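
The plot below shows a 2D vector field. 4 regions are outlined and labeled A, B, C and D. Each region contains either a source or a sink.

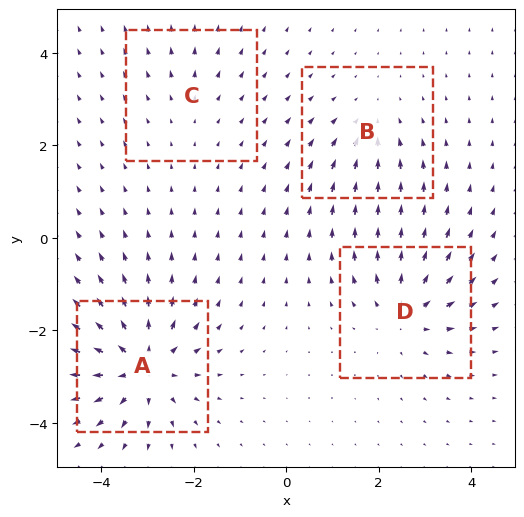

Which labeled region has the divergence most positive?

A

Divergence at each region's feature centre — A: about +8, B: about -3, C: about +2, D: about +6. Region A is most positive.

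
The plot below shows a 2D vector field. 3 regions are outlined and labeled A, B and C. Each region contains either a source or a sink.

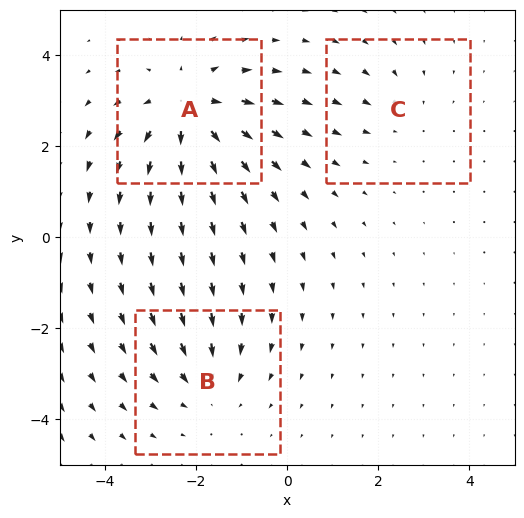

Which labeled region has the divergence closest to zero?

C

Divergence at each region's feature centre — A: about +5, B: about -3, C: about -2. Region C is closest to zero.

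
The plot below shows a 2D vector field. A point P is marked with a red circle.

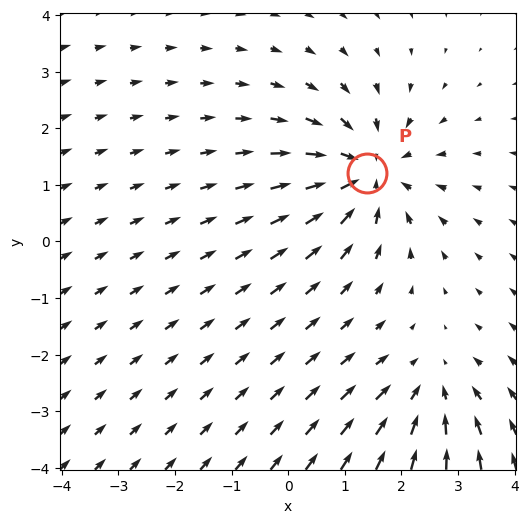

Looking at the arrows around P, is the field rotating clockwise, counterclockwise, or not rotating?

Near P at (1.4, 1.2) the arrows show no circulation. The curl there is ≈0.

not rotating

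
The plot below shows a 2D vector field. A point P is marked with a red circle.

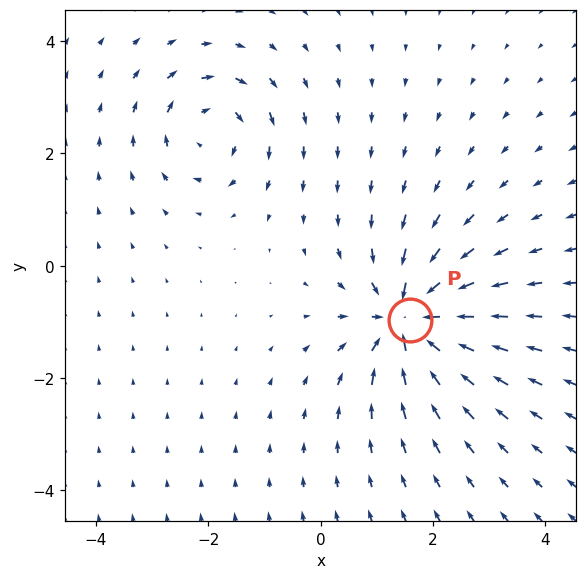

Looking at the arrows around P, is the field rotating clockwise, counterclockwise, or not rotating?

Near P at (1.6, -1.0) the arrows show no circulation. The curl there is ≈0.

not rotating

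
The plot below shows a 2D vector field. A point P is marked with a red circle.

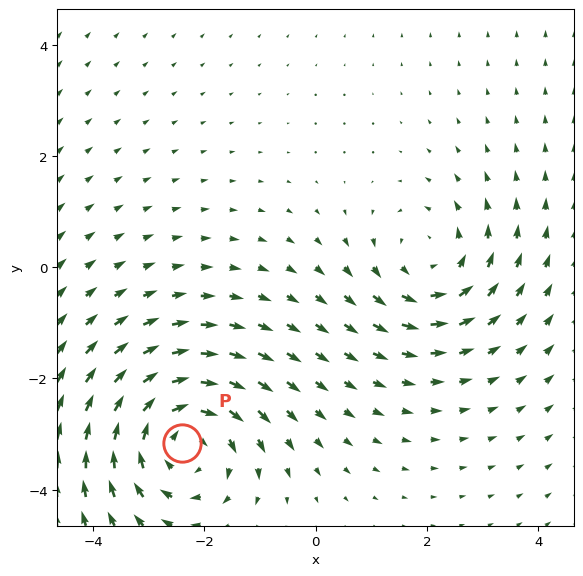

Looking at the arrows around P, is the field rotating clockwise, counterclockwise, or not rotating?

Near P at (-2.4, -3.2) the arrows circulate clockwise. The curl (z-component) there is about -3; negative curl means clockwise rotation.

clockwise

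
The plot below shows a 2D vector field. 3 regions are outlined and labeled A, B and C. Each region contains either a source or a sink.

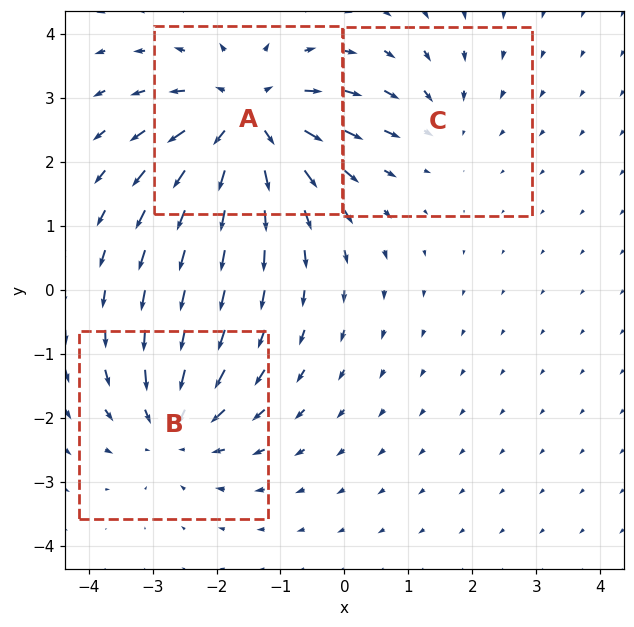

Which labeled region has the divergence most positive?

A

Divergence at each region's feature centre — A: about +5, B: about -3, C: about -2. Region A is most positive.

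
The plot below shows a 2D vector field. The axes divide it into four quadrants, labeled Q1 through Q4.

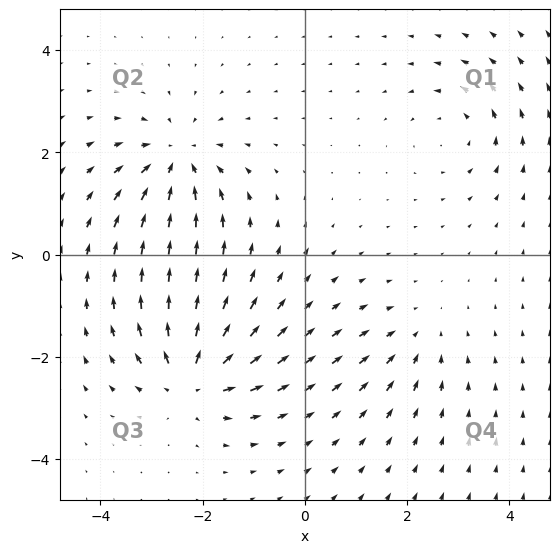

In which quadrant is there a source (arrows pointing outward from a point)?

Q3

The source sits at approximately (-2.2, -2.4), which lies in quadrant Q3. The divergence there is about +6, positive as expected for a source.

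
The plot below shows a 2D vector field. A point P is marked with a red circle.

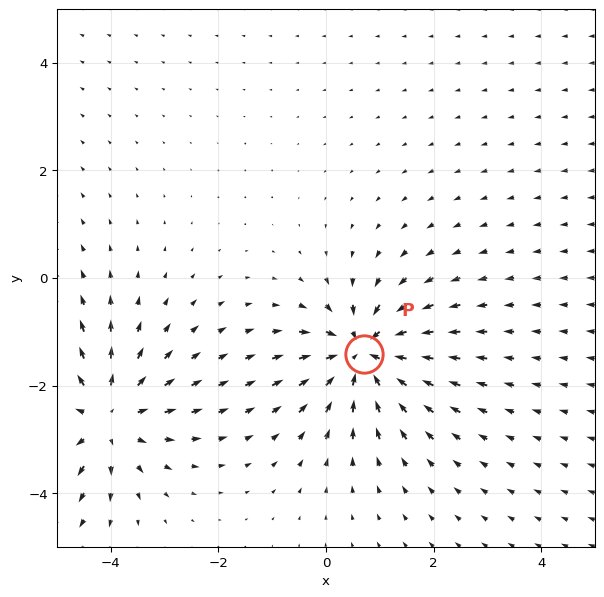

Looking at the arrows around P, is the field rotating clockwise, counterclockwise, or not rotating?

not rotating

Near P at (0.7, -1.4) the arrows show no circulation. The curl there is ≈0.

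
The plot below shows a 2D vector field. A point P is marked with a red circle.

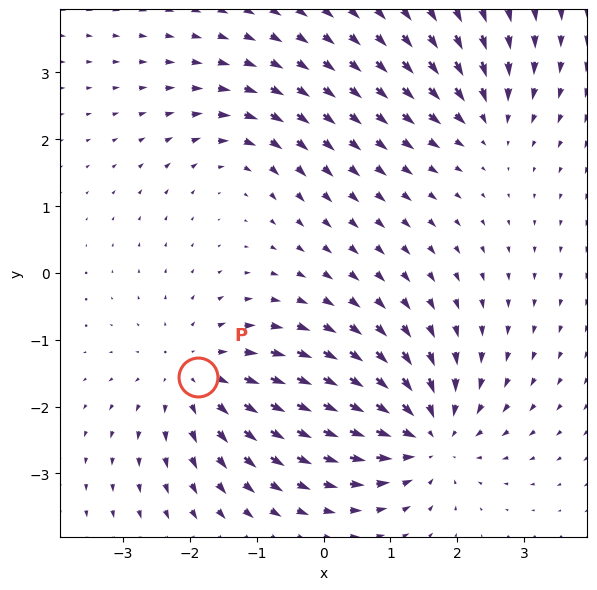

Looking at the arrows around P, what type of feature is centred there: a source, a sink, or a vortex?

At P (-1.9, -1.6) the arrows spread outward. Divergence about +4, curl ≈0 — positive divergence with near-zero curl is a source.

source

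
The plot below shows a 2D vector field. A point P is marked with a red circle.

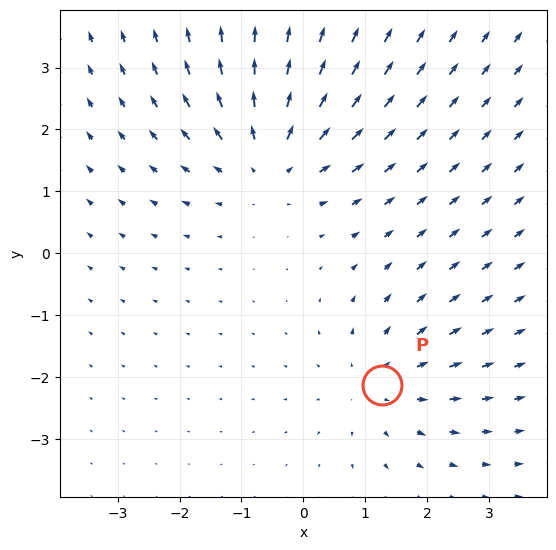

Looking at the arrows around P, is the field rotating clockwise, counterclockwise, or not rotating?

Near P at (1.3, -2.1) the arrows show no circulation. The curl there is ≈0.

not rotating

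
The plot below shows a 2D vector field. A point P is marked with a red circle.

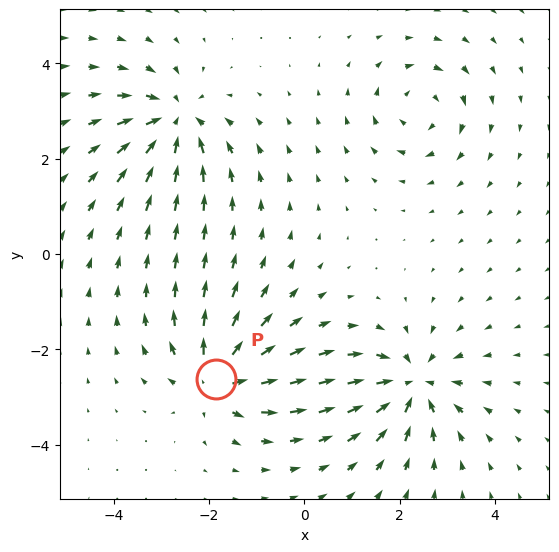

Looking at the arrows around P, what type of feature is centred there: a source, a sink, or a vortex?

At P (-1.9, -2.6) the arrows spread outward. Divergence about +5, curl ≈0 — positive divergence with near-zero curl is a source.

source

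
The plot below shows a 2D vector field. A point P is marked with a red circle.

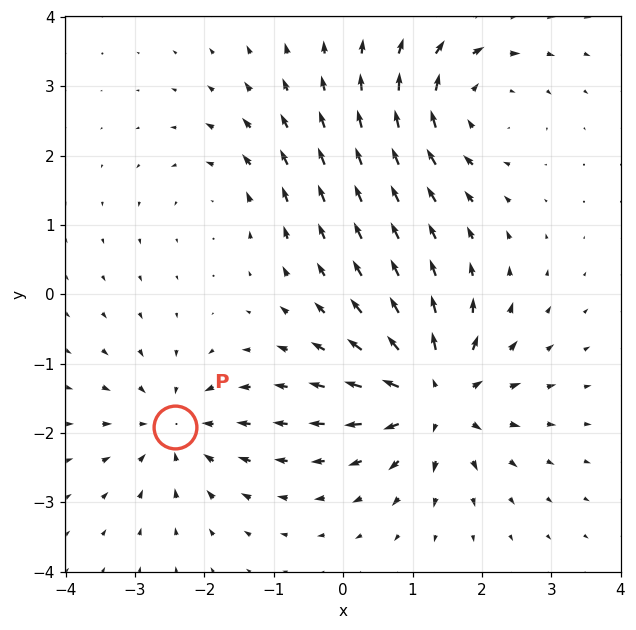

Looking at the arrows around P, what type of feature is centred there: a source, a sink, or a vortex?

sink

At P (-2.4, -1.9) the arrows converge inward. Divergence about -4, curl ≈0 — negative divergence with near-zero curl is a sink.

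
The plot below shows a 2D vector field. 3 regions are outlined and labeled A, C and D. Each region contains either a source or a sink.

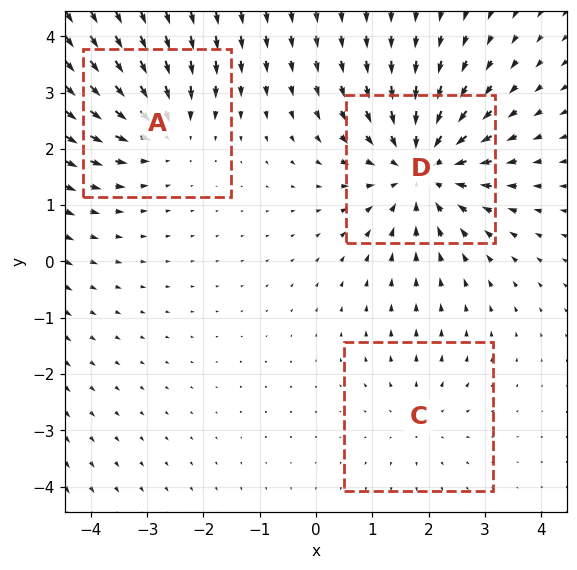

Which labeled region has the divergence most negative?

D

Divergence at each region's feature centre — A: about -3, C: about +2, D: about -4. Region D is most negative.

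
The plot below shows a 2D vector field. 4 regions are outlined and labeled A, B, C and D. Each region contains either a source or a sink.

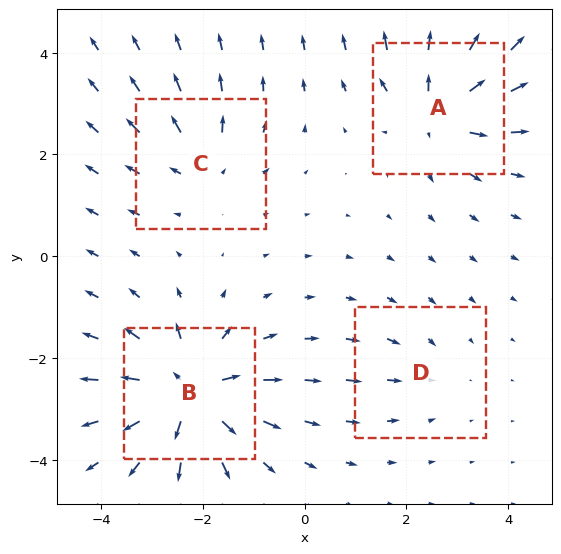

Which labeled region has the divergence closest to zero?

Divergence at each region's feature centre — A: about +6, B: about +7, C: about +4, D: about -2. Region D is closest to zero.

D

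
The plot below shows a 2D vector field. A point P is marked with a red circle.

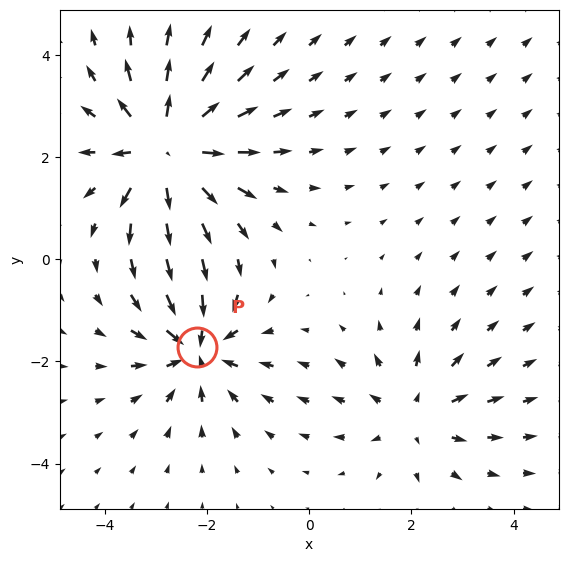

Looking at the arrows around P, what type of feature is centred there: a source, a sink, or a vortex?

sink

At P (-2.2, -1.7) the arrows converge inward. Divergence about -5, curl ≈0 — negative divergence with near-zero curl is a sink.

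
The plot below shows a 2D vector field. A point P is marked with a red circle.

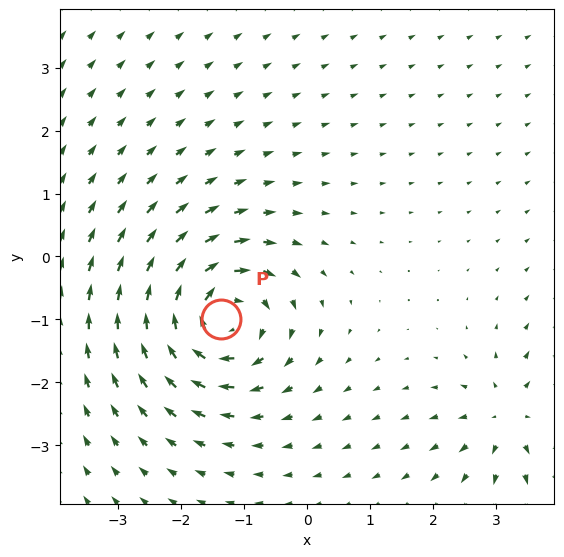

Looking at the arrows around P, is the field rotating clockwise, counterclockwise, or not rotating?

Near P at (-1.4, -1.0) the arrows circulate clockwise. The curl (z-component) there is about -6; negative curl means clockwise rotation.

clockwise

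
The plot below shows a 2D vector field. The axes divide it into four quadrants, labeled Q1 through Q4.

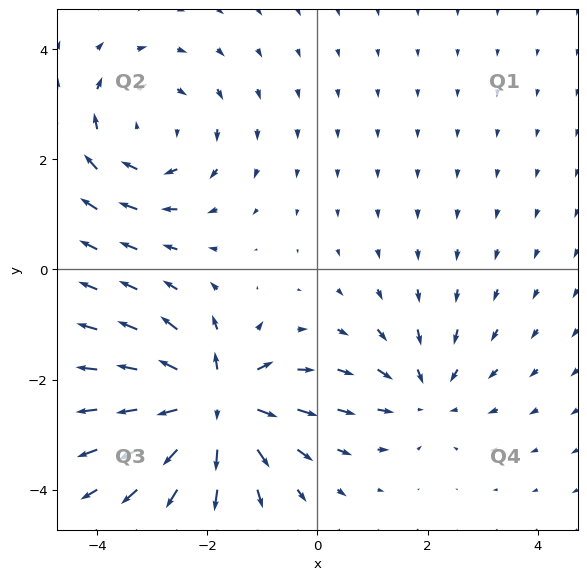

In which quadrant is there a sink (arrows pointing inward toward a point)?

Q4

The sink sits at approximately (2.0, -2.3), which lies in quadrant Q4. The divergence there is about -3, negative as expected for a sink.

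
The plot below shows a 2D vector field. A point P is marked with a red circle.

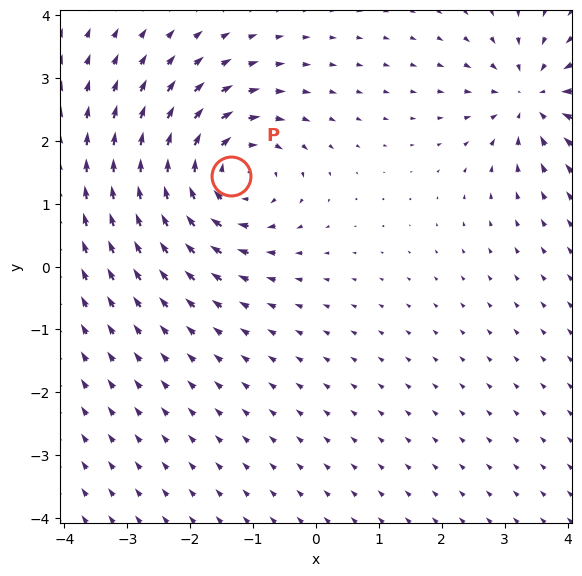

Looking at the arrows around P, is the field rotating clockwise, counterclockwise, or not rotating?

Near P at (-1.4, 1.4) the arrows circulate clockwise. The curl (z-component) there is about -5; negative curl means clockwise rotation.

clockwise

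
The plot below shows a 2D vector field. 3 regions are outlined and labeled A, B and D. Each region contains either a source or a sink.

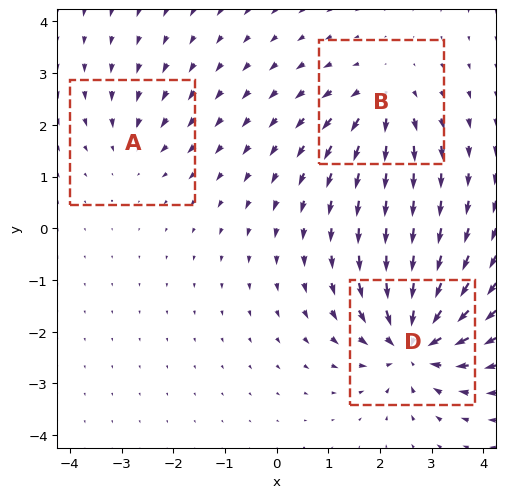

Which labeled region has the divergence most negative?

D

Divergence at each region's feature centre — A: about -2, B: about +4, D: about -6. Region D is most negative.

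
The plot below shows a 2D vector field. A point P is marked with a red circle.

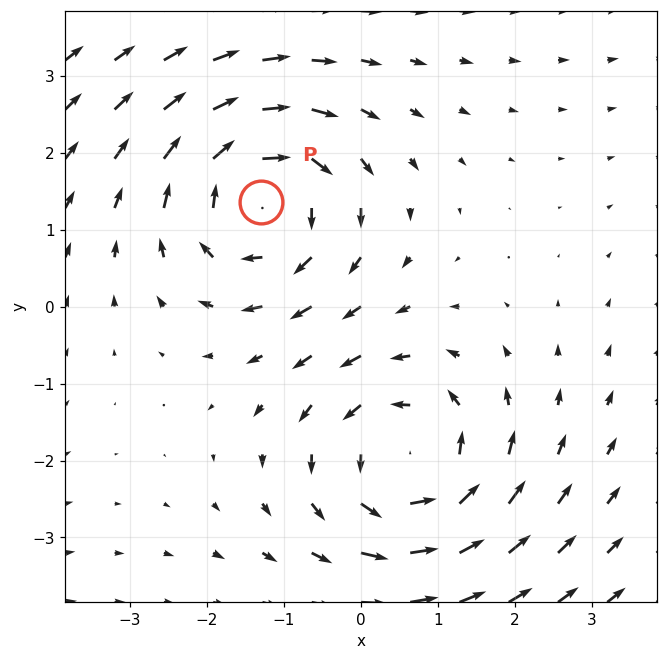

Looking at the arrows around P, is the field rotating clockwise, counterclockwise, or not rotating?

clockwise

Near P at (-1.3, 1.4) the arrows circulate clockwise. The curl (z-component) there is about -3; negative curl means clockwise rotation.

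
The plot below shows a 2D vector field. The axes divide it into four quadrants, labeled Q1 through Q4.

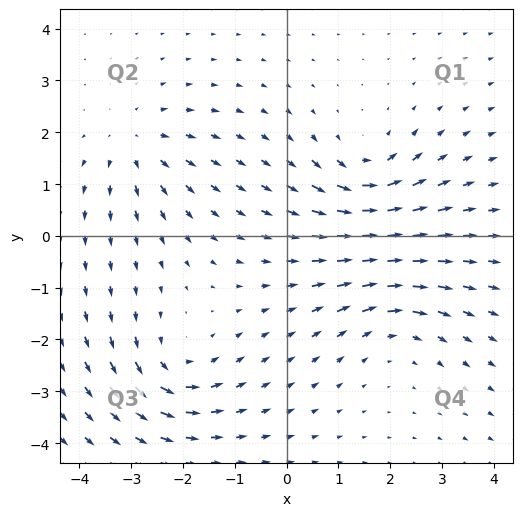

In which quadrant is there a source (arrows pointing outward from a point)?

Q2

The source sits at approximately (-2.9, 1.8), which lies in quadrant Q2. The divergence there is about +3, positive as expected for a source.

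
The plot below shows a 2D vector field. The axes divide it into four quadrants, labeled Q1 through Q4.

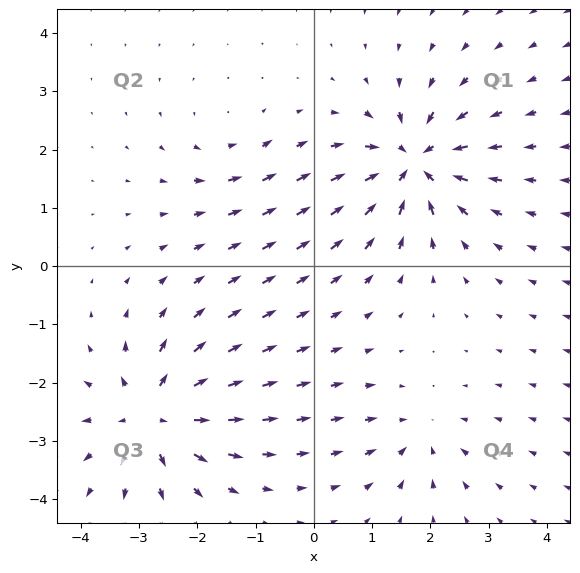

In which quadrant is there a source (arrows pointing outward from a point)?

The source sits at approximately (-2.8, -2.6), which lies in quadrant Q3. The divergence there is about +6, positive as expected for a source.

Q3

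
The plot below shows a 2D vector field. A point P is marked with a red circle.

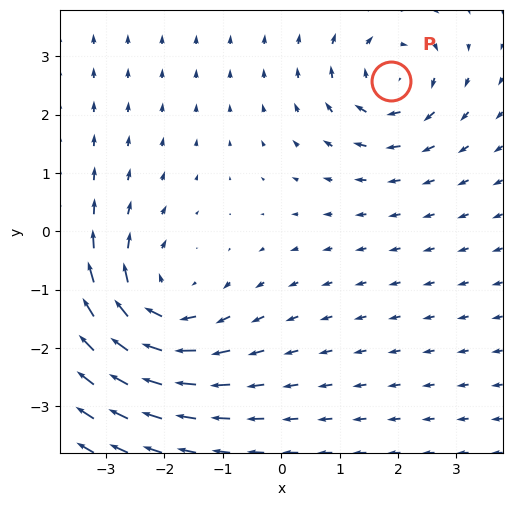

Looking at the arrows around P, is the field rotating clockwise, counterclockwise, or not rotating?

Near P at (1.9, 2.6) the arrows circulate clockwise. The curl (z-component) there is about -4; negative curl means clockwise rotation.

clockwise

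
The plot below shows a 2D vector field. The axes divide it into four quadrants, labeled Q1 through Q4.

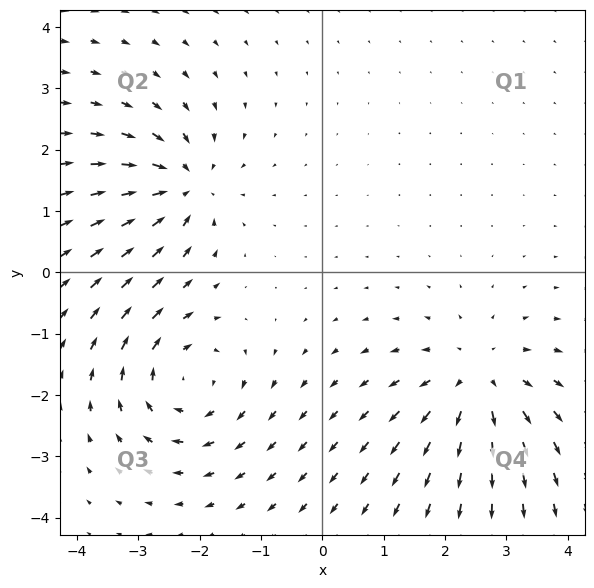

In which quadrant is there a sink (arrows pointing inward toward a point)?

The sink sits at approximately (-2.3, 1.4), which lies in quadrant Q2. The divergence there is about -5, negative as expected for a sink.

Q2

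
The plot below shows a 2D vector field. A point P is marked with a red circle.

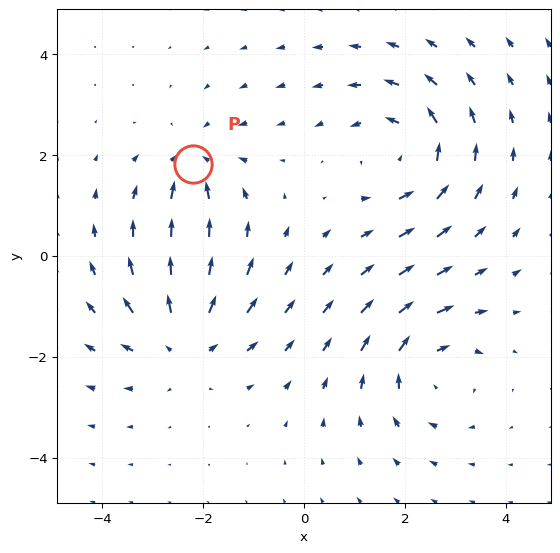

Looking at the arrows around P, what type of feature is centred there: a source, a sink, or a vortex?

sink

At P (-2.2, 1.8) the arrows converge inward. Divergence about -3, curl ≈0 — negative divergence with near-zero curl is a sink.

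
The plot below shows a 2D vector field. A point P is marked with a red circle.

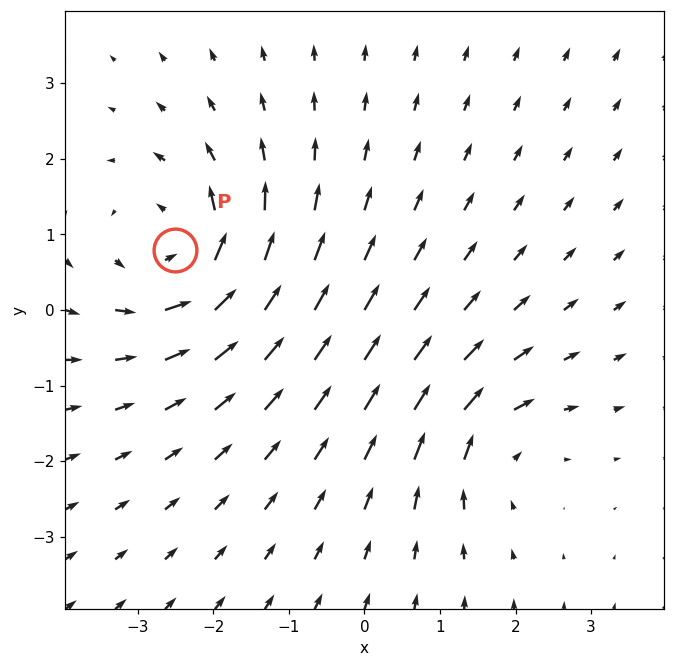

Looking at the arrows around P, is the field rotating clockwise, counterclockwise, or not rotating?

Near P at (-2.5, 0.8) the arrows circulate counterclockwise. The curl (z-component) there is about +5; positive curl means counterclockwise rotation.

counterclockwise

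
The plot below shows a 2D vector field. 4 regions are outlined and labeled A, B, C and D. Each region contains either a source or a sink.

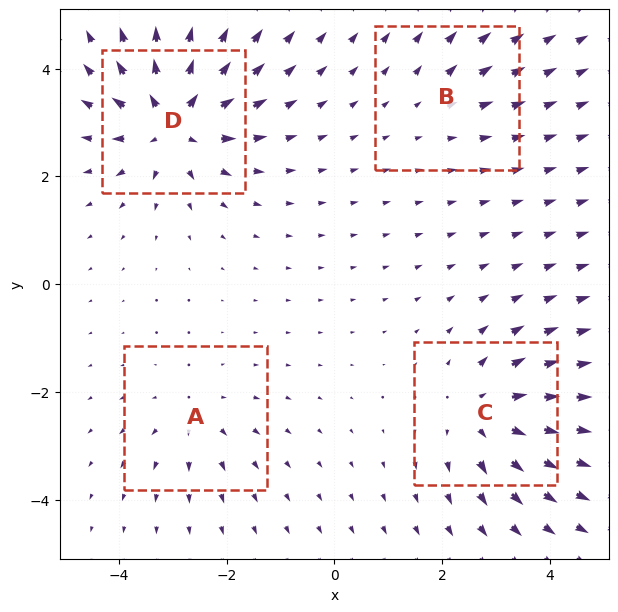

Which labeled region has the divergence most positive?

Divergence at each region's feature centre — A: about +4, B: about +2, C: about +6, D: about +8. Region D is most positive.

D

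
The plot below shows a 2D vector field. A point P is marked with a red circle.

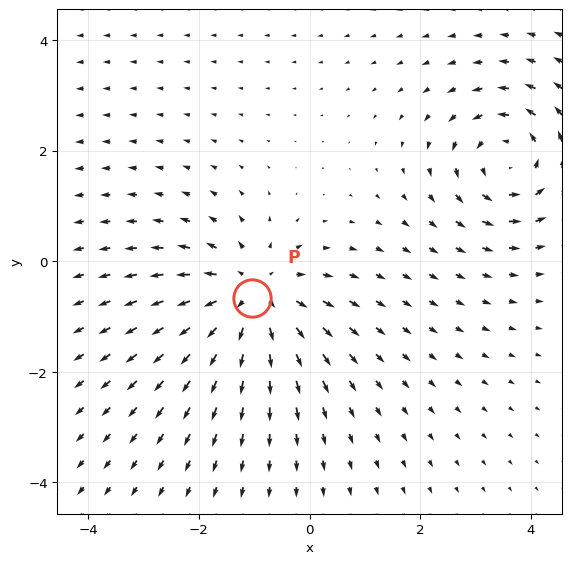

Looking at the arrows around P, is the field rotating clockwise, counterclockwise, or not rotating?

Near P at (-1.0, -0.7) the arrows show no circulation. The curl there is ≈0.

not rotating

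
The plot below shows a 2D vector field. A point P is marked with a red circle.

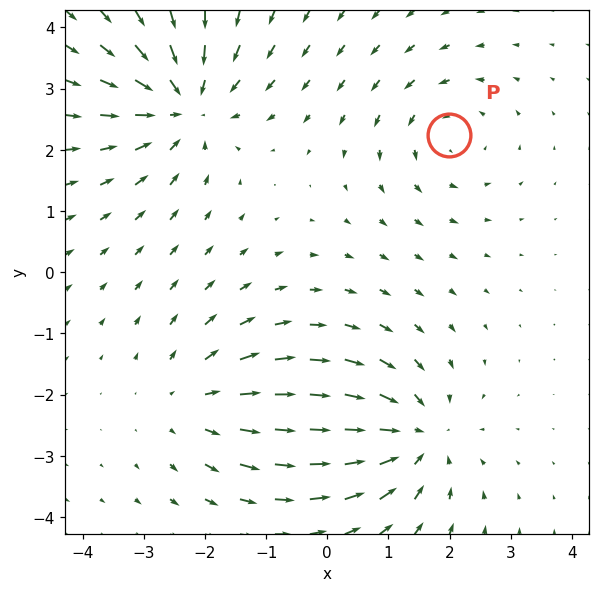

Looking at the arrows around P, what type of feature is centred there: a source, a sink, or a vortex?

At P (2.0, 2.2) the arrows circulate counterclockwise. Divergence ≈0, curl about +3 — near-zero divergence with nonzero curl is a vortex.

vortex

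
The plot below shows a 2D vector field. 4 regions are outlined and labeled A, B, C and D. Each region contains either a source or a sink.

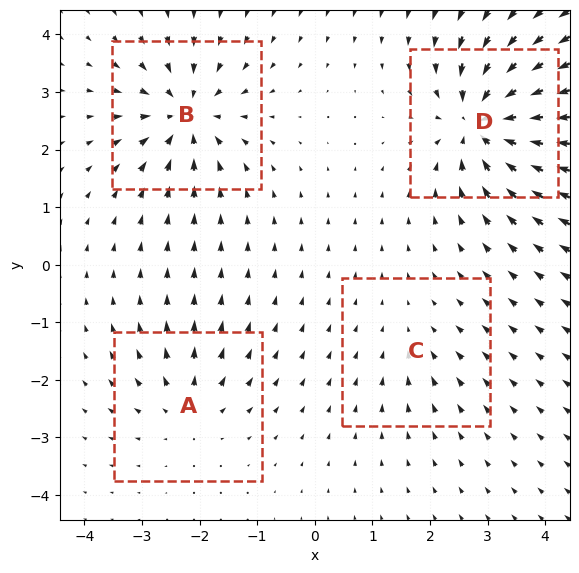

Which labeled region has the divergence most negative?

Divergence at each region's feature centre — A: about +4, B: about -7, C: about -2, D: about -9. Region D is most negative.

D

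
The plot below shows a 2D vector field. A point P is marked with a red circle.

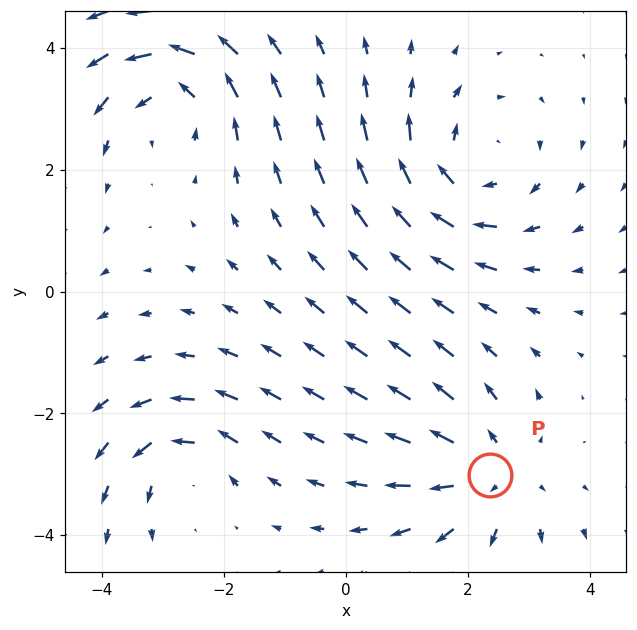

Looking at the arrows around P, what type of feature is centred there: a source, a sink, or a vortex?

At P (2.4, -3.0) the arrows spread outward. Divergence about +4, curl ≈0 — positive divergence with near-zero curl is a source.

source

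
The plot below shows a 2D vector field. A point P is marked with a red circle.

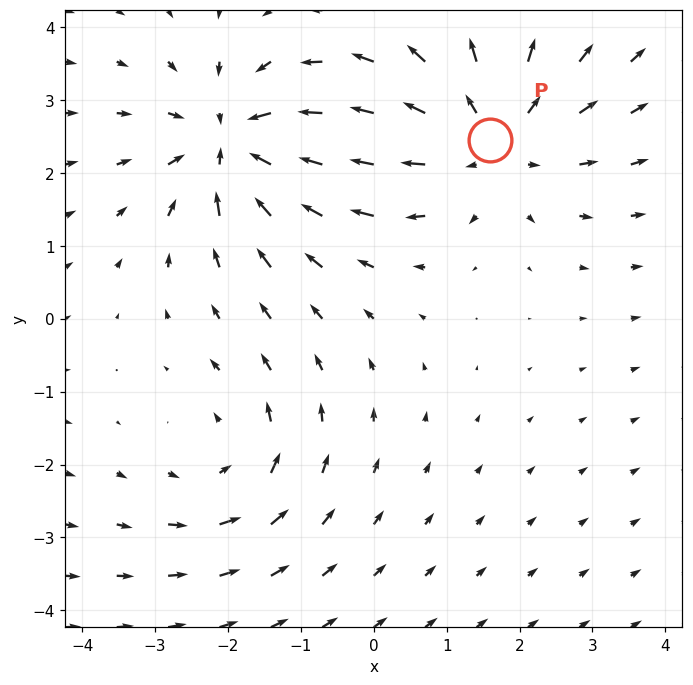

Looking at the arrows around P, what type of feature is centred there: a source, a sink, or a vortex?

source

At P (1.6, 2.5) the arrows spread outward. Divergence about +3, curl ≈0 — positive divergence with near-zero curl is a source.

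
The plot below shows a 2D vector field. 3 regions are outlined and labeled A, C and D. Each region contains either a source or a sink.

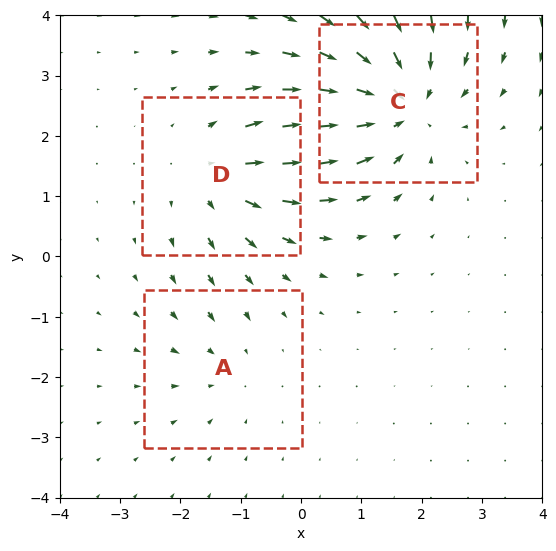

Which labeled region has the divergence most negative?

C

Divergence at each region's feature centre — A: about -2, C: about -5, D: about +3. Region C is most negative.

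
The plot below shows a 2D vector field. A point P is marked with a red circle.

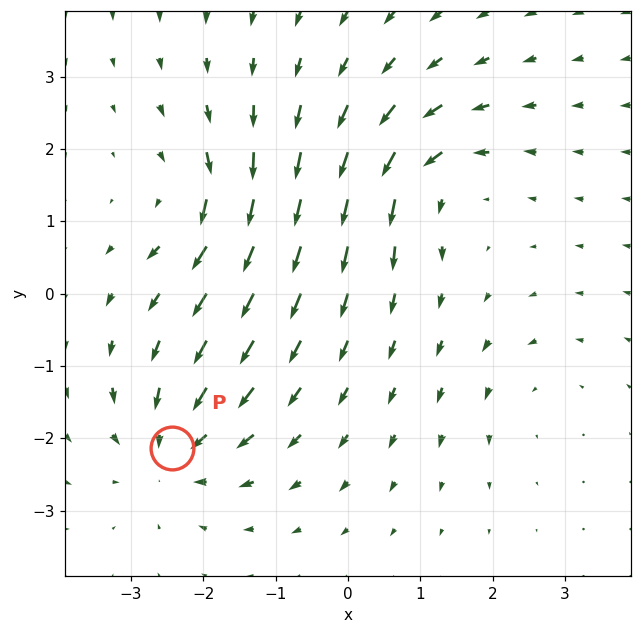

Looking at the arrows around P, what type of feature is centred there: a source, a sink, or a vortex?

sink

At P (-2.4, -2.1) the arrows converge inward. Divergence about -6, curl ≈0 — negative divergence with near-zero curl is a sink.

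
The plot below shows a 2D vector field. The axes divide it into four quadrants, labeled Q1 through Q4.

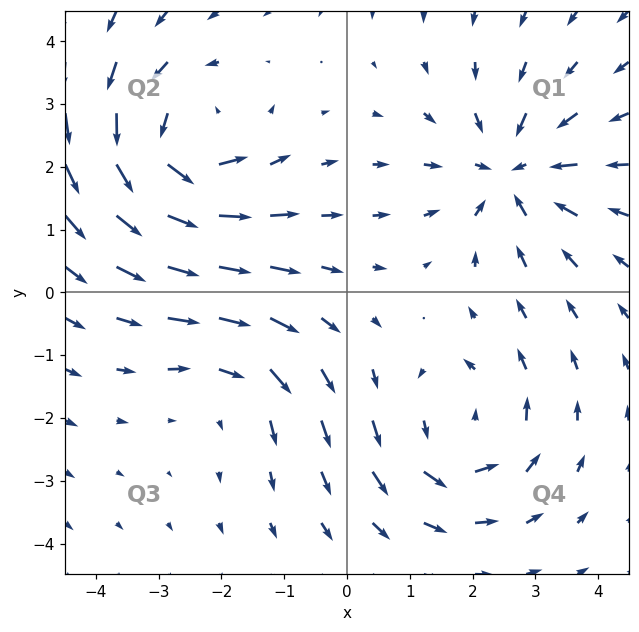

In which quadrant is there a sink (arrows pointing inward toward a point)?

The sink sits at approximately (2.6, 1.9), which lies in quadrant Q1. The divergence there is about -4, negative as expected for a sink.

Q1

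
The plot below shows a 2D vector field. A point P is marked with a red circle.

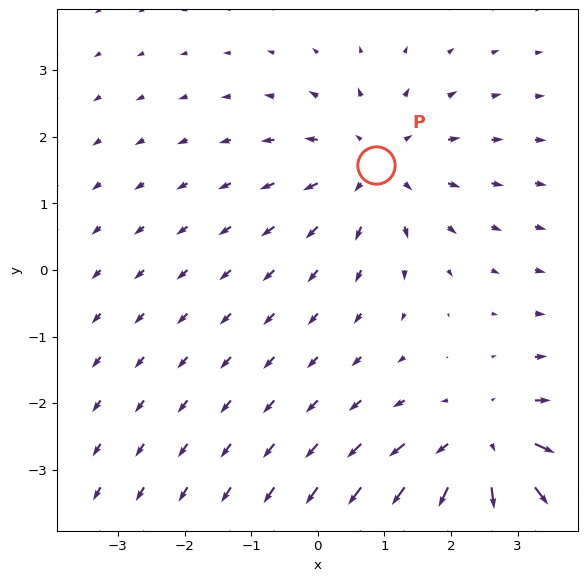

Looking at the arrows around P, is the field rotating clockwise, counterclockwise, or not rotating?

Near P at (0.9, 1.6) the arrows show no circulation. The curl there is ≈0.

not rotating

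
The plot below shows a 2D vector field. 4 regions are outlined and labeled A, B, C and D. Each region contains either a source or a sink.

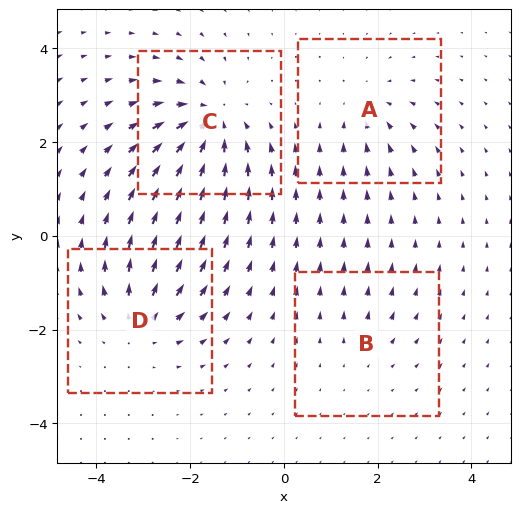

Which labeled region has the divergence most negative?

C

Divergence at each region's feature centre — A: about -3, B: about +2, C: about -7, D: about +5. Region C is most negative.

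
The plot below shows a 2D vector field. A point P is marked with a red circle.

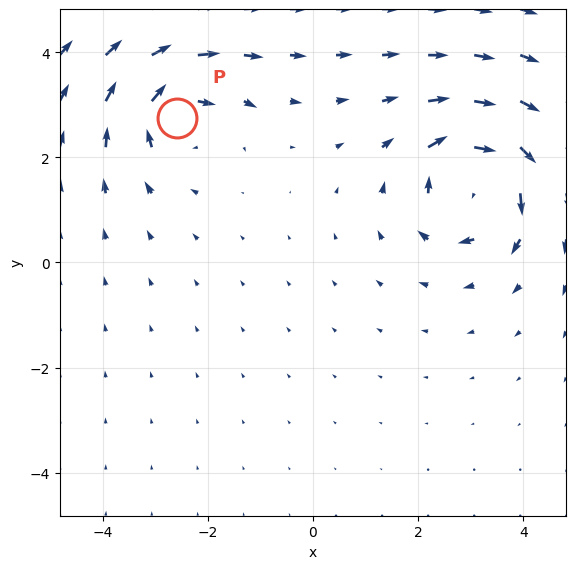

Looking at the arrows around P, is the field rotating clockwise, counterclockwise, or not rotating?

clockwise

Near P at (-2.6, 2.7) the arrows circulate clockwise. The curl (z-component) there is about -5; negative curl means clockwise rotation.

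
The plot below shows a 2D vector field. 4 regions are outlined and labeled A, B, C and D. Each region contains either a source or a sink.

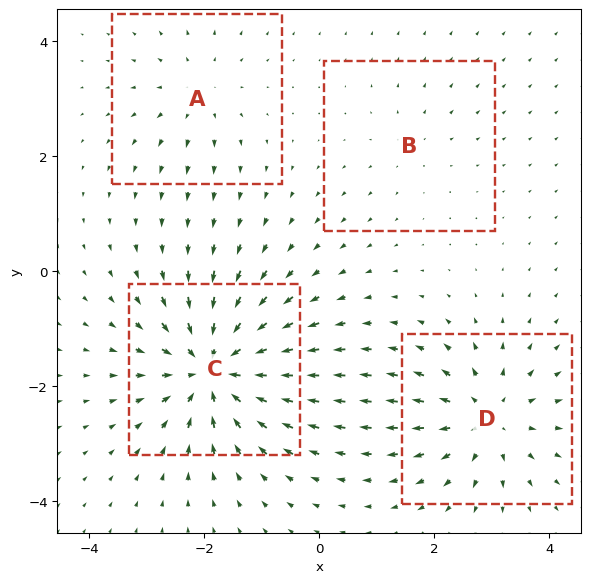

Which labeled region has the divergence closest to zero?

B

Divergence at each region's feature centre — A: about +3, B: about +2, C: about -8, D: about +6. Region B is closest to zero.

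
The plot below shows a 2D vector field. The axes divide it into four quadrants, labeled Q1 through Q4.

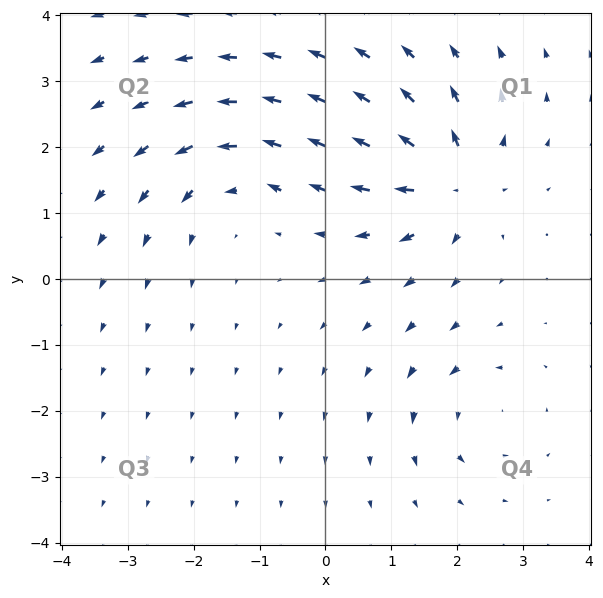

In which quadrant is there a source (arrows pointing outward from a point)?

Q1

The source sits at approximately (1.9, 1.5), which lies in quadrant Q1. The divergence there is about +7, positive as expected for a source.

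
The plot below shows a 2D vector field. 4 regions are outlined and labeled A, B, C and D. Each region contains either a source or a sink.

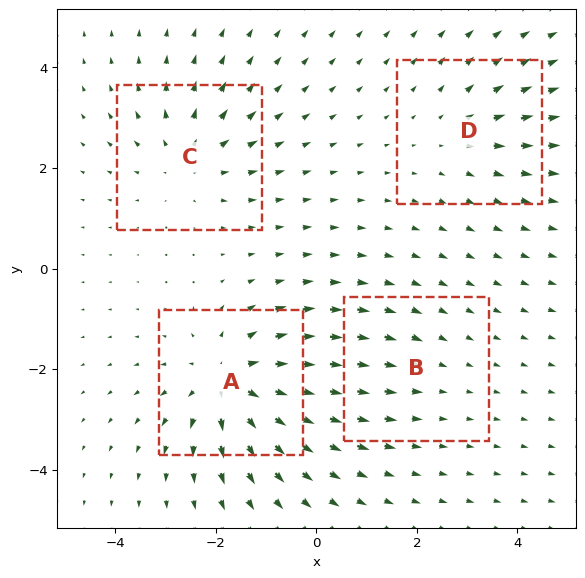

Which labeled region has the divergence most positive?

A

Divergence at each region's feature centre — A: about +6, B: about -2, C: about +4, D: about +3. Region A is most positive.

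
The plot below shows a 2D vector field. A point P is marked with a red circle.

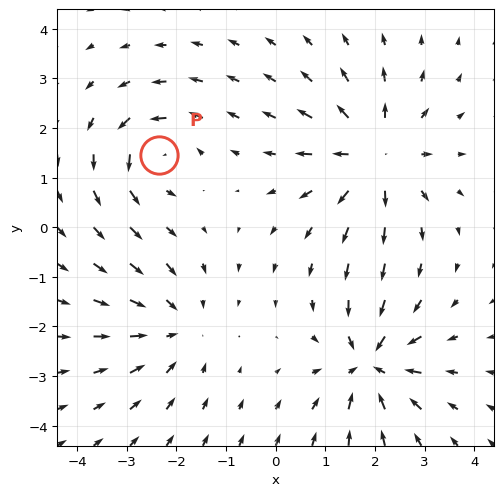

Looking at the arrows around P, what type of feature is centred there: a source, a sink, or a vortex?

vortex

At P (-2.4, 1.4) the arrows circulate counterclockwise. Divergence ≈0, curl about +4 — near-zero divergence with nonzero curl is a vortex.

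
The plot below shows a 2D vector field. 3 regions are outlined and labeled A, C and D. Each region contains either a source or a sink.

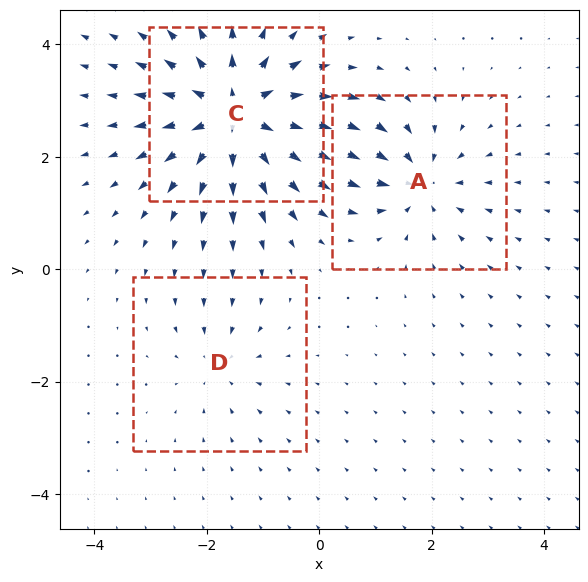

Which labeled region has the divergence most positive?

Divergence at each region's feature centre — A: about -4, C: about +6, D: about -2. Region C is most positive.

C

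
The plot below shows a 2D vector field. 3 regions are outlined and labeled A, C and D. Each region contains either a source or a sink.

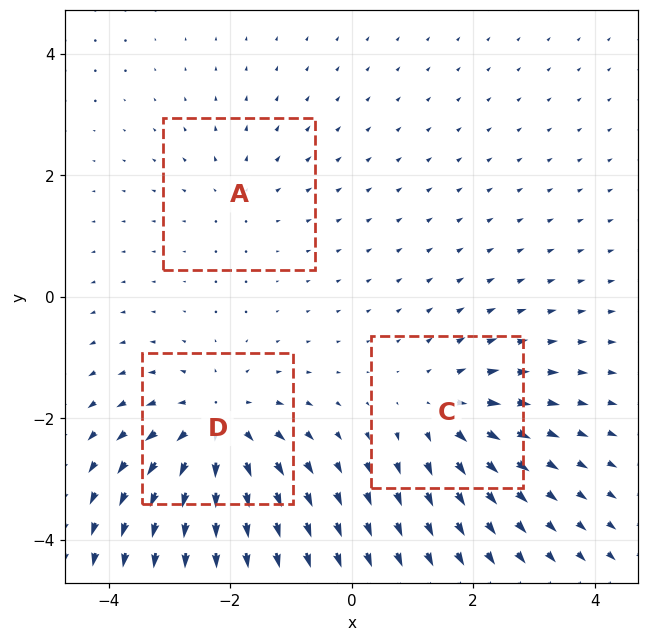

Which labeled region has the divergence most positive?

D

Divergence at each region's feature centre — A: about +2, C: about +4, D: about +5. Region D is most positive.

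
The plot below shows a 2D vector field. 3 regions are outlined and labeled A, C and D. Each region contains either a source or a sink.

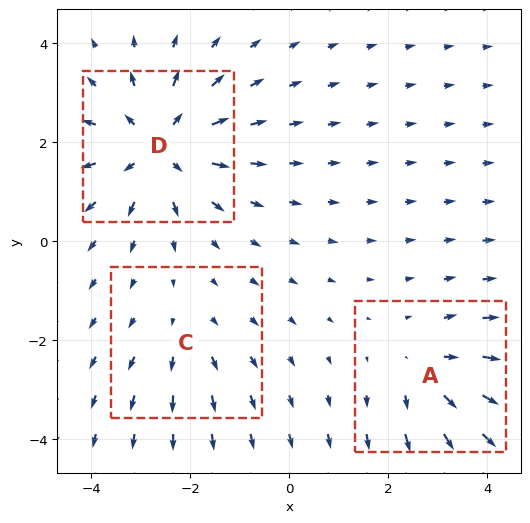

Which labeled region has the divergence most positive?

Divergence at each region's feature centre — A: about +3, C: about +2, D: about +5. Region D is most positive.

D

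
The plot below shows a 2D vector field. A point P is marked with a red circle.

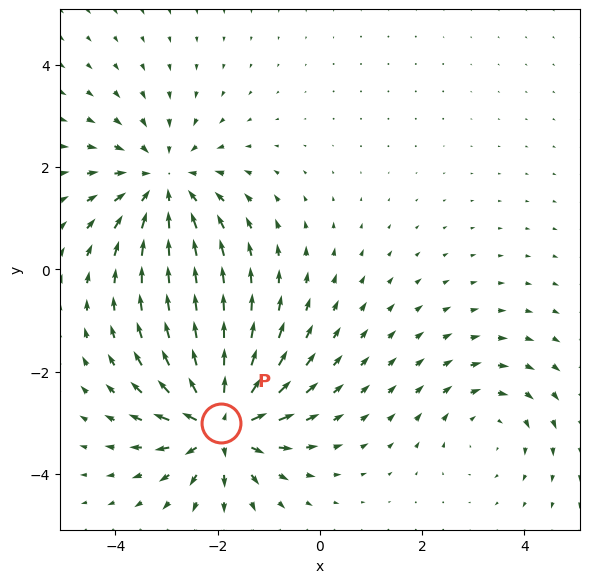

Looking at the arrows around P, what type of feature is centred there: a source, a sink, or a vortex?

source

At P (-1.9, -3.0) the arrows spread outward. Divergence about +6, curl ≈0 — positive divergence with near-zero curl is a source.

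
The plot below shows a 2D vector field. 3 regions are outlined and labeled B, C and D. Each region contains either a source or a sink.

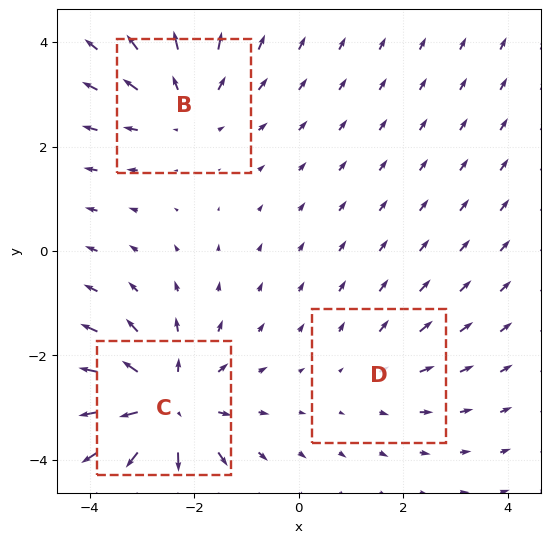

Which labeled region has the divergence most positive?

Divergence at each region's feature centre — B: about +3, C: about +4, D: about +2. Region C is most positive.

C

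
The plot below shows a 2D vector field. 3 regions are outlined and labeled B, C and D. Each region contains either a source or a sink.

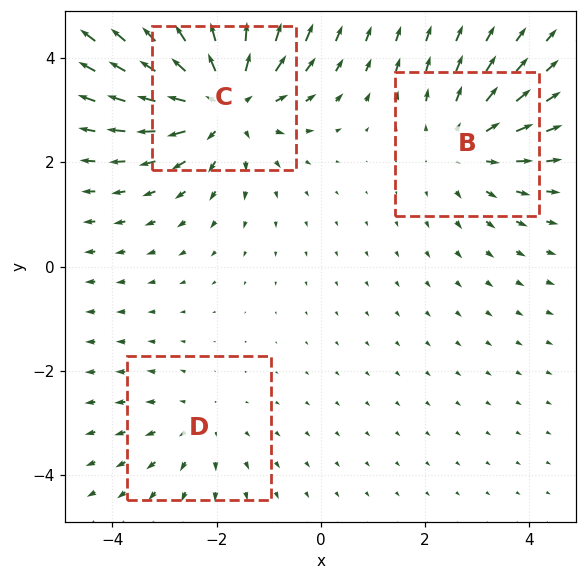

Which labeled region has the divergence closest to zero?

D

Divergence at each region's feature centre — B: about +3, C: about +4, D: about +2. Region D is closest to zero.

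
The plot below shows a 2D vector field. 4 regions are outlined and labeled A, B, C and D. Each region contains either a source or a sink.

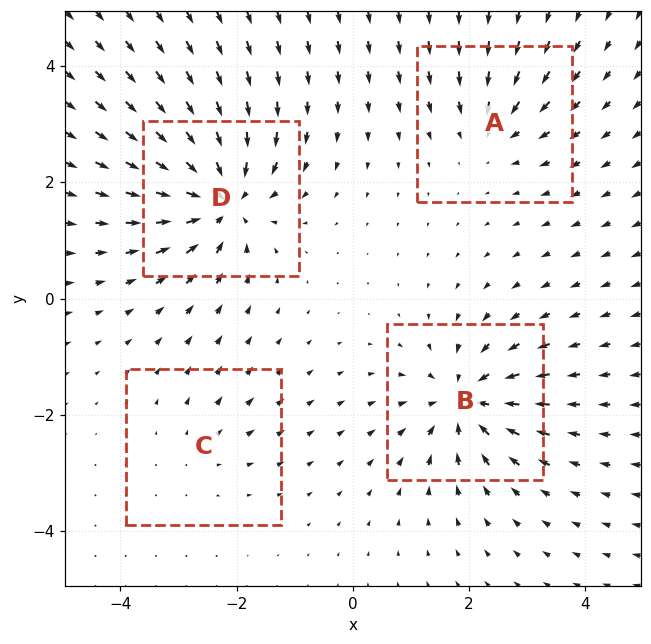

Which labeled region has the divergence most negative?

Divergence at each region's feature centre — A: about -4, B: about -7, C: about +2, D: about -8. Region D is most negative.

D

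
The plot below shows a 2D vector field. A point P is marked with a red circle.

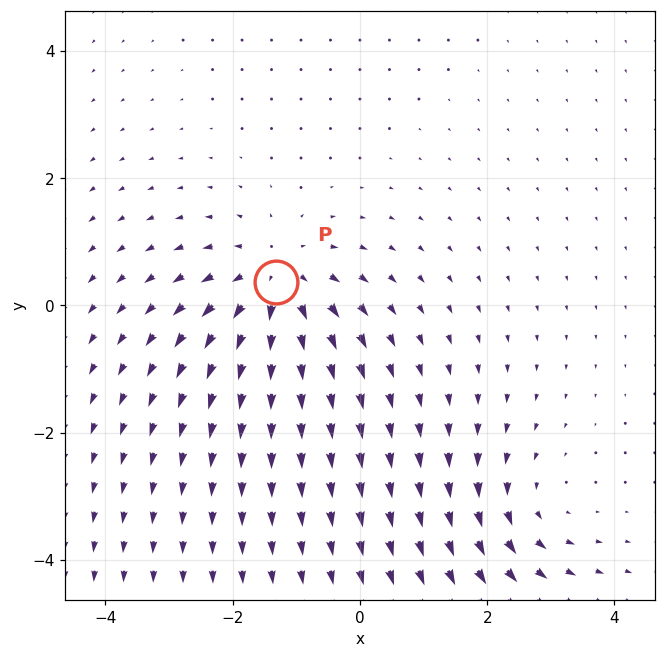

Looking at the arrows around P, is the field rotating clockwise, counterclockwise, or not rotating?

not rotating

Near P at (-1.3, 0.4) the arrows show no circulation. The curl there is ≈0.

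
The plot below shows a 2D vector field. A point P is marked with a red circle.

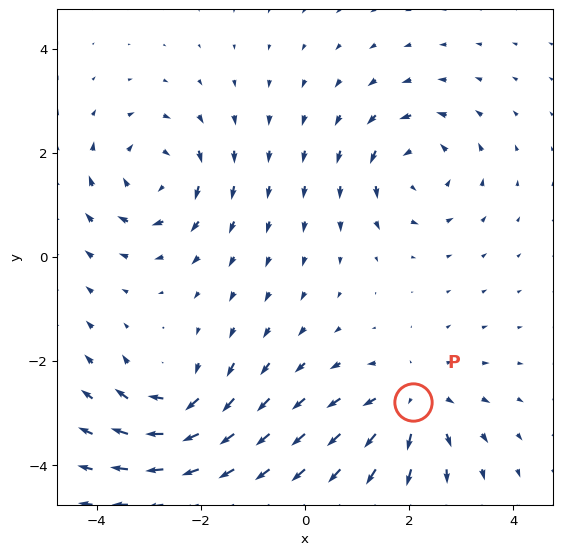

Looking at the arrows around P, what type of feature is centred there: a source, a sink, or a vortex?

At P (2.1, -2.8) the arrows spread outward. Divergence about +4, curl ≈0 — positive divergence with near-zero curl is a source.

source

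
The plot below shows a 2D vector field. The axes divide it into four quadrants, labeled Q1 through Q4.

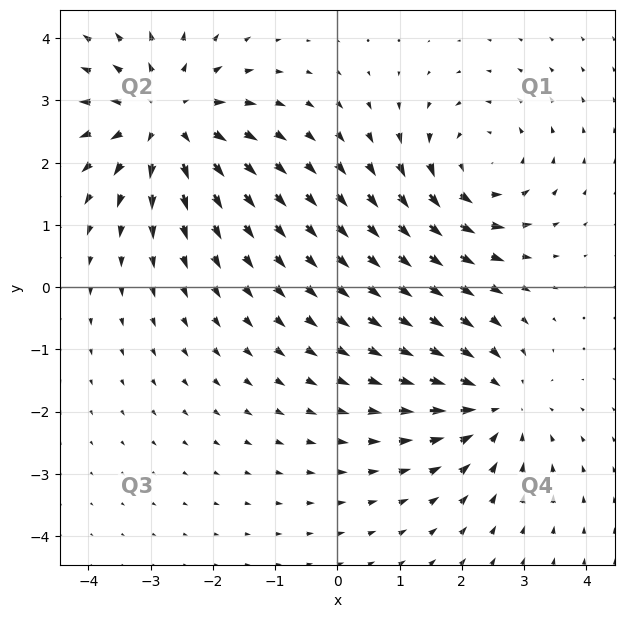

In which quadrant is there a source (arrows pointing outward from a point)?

Q2

The source sits at approximately (-2.7, 2.7), which lies in quadrant Q2. The divergence there is about +5, positive as expected for a source.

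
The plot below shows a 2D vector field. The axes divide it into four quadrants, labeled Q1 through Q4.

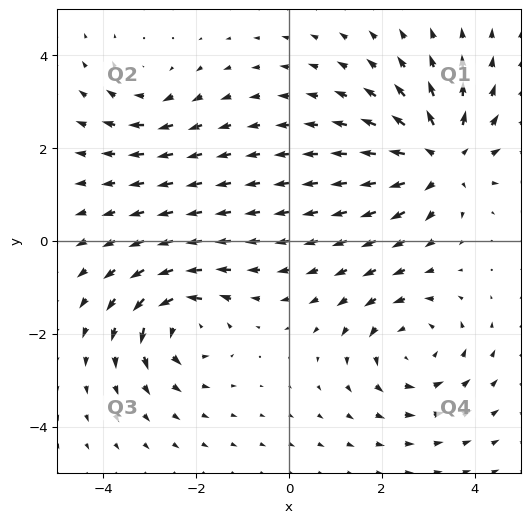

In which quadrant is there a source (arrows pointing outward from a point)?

The source sits at approximately (3.3, 1.8), which lies in quadrant Q1. The divergence there is about +5, positive as expected for a source.

Q1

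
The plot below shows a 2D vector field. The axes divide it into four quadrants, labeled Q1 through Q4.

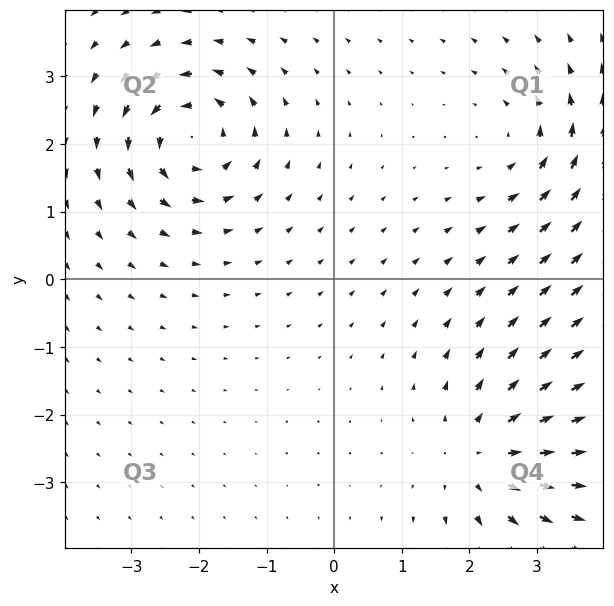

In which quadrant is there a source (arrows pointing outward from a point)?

The source sits at approximately (2.2, -2.6), which lies in quadrant Q4. The divergence there is about +4, positive as expected for a source.

Q4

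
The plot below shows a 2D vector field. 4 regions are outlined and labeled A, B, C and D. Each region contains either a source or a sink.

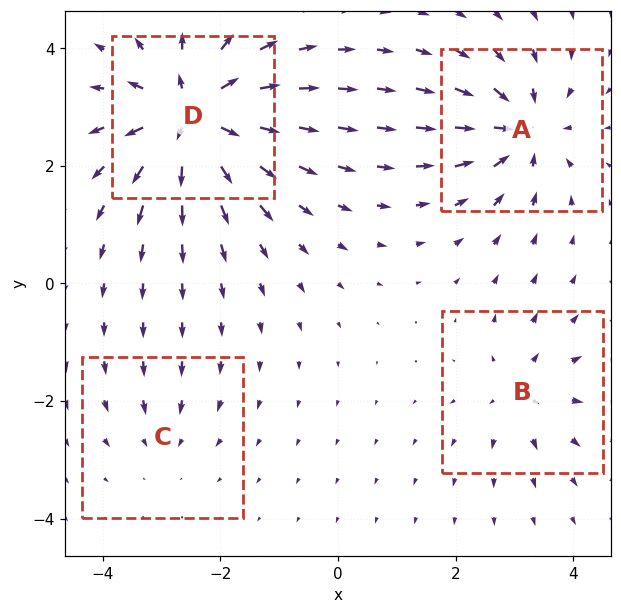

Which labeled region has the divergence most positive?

D

Divergence at each region's feature centre — A: about -6, B: about +4, C: about -3, D: about +9. Region D is most positive.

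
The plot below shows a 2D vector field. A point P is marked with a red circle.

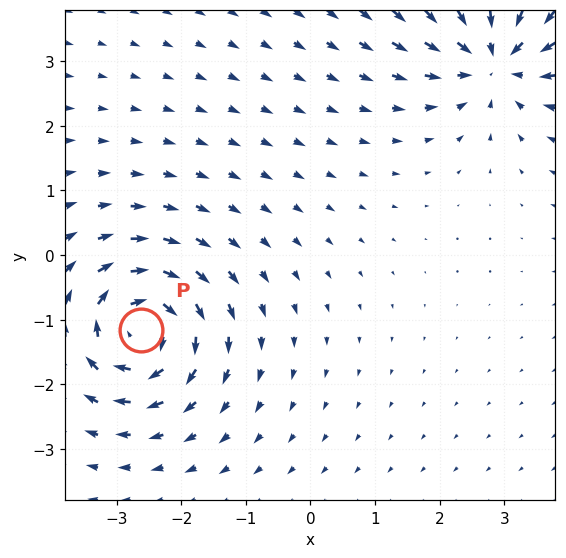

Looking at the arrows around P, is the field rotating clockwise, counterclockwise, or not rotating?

clockwise

Near P at (-2.6, -1.2) the arrows circulate clockwise. The curl (z-component) there is about -7; negative curl means clockwise rotation.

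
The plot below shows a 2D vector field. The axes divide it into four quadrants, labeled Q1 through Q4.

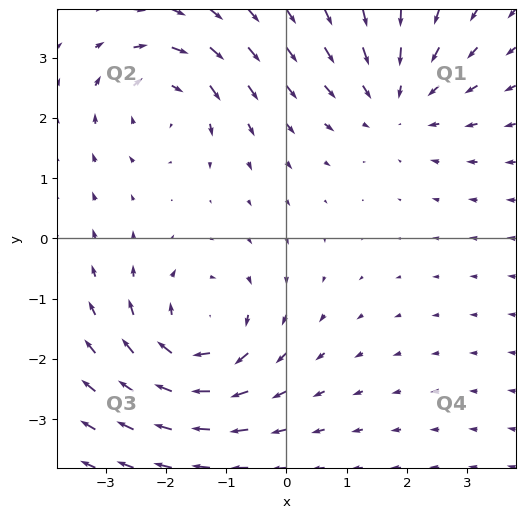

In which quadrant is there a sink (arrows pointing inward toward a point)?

Q1

The sink sits at approximately (1.8, 2.3), which lies in quadrant Q1. The divergence there is about -3, negative as expected for a sink.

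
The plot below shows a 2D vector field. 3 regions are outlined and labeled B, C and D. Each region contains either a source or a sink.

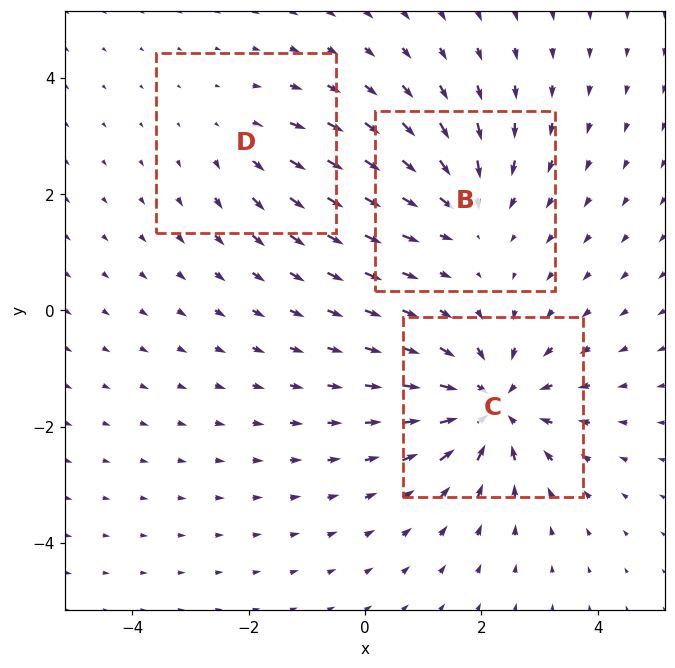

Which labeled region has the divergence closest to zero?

Divergence at each region's feature centre — B: about -3, C: about -5, D: about +2. Region D is closest to zero.

D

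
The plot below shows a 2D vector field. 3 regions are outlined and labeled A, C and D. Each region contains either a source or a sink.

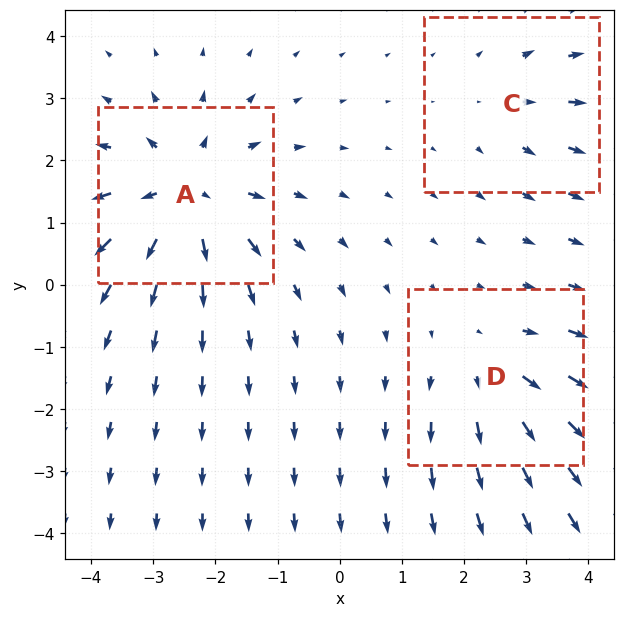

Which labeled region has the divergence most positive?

Divergence at each region's feature centre — A: about +5, C: about +2, D: about +3. Region A is most positive.

A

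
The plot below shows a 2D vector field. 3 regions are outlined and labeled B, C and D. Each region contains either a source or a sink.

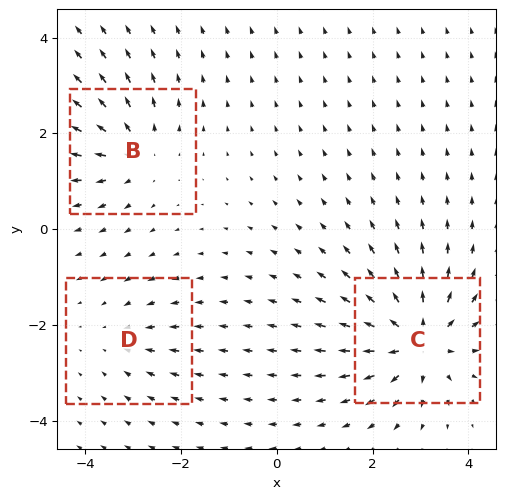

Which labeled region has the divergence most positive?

C

Divergence at each region's feature centre — B: about +4, C: about +6, D: about -2. Region C is most positive.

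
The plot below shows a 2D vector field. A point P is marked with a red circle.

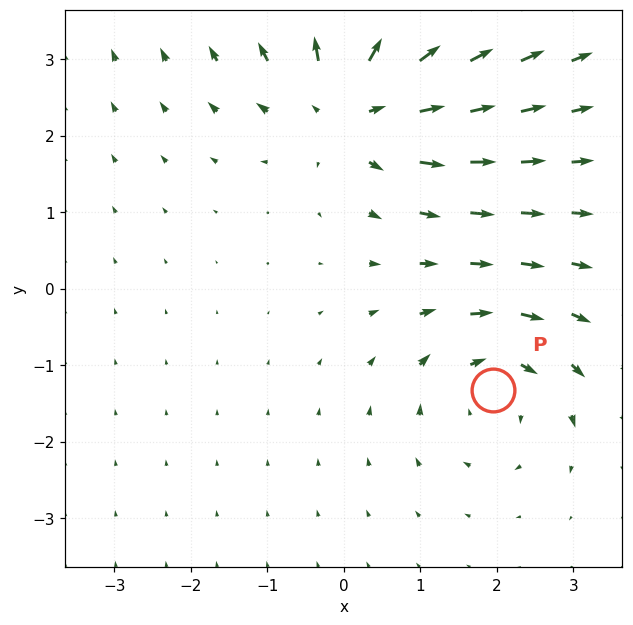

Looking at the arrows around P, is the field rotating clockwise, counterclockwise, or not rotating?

clockwise

Near P at (2.0, -1.3) the arrows circulate clockwise. The curl (z-component) there is about -4; negative curl means clockwise rotation.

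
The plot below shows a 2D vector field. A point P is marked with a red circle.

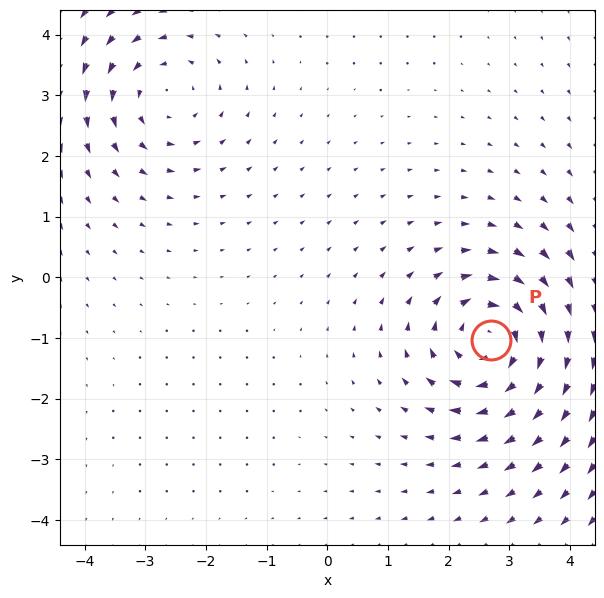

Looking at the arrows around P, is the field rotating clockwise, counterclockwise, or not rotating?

Near P at (2.7, -1.0) the arrows circulate clockwise. The curl (z-component) there is about -6; negative curl means clockwise rotation.

clockwise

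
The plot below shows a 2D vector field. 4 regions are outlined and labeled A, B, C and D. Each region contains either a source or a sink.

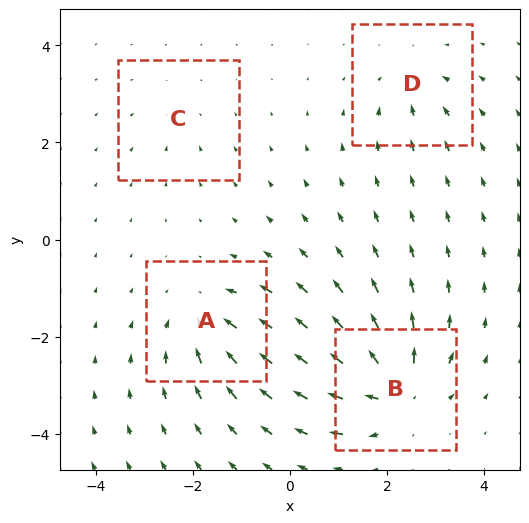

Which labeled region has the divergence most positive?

B

Divergence at each region's feature centre — A: about -6, B: about +8, C: about -2, D: about -4. Region B is most positive.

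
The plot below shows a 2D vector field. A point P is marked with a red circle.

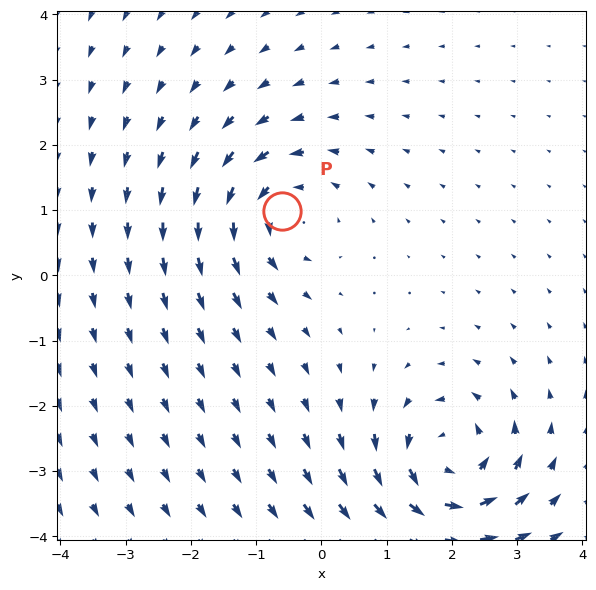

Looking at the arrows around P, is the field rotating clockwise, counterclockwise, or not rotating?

counterclockwise

Near P at (-0.6, 1.0) the arrows circulate counterclockwise. The curl (z-component) there is about +4; positive curl means counterclockwise rotation.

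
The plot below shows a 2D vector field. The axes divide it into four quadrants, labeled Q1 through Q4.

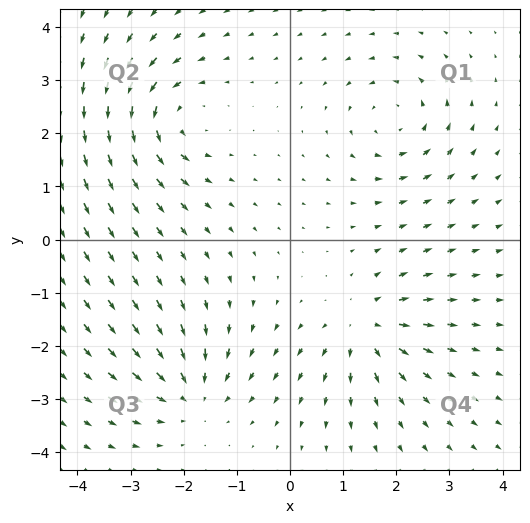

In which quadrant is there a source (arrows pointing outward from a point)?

Q4

The source sits at approximately (1.4, -1.7), which lies in quadrant Q4. The divergence there is about +6, positive as expected for a source.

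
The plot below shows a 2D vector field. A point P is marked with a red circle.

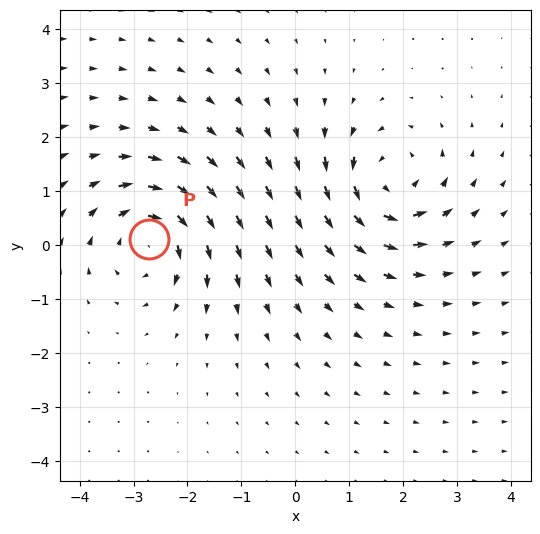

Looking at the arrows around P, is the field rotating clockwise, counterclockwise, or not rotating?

clockwise

Near P at (-2.7, 0.1) the arrows circulate clockwise. The curl (z-component) there is about -4; negative curl means clockwise rotation.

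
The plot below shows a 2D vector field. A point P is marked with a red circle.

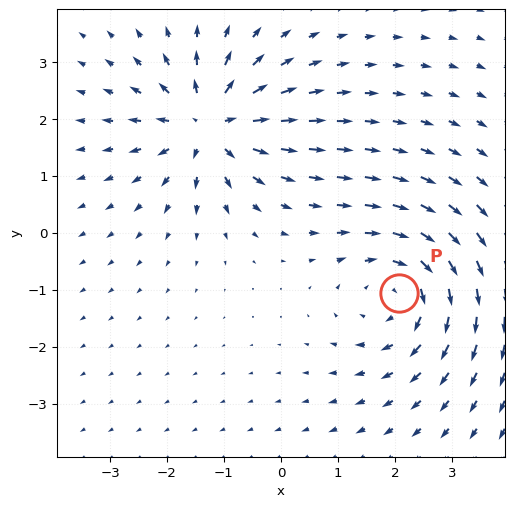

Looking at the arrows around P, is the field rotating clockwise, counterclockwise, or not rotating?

Near P at (2.1, -1.1) the arrows circulate clockwise. The curl (z-component) there is about -3; negative curl means clockwise rotation.

clockwise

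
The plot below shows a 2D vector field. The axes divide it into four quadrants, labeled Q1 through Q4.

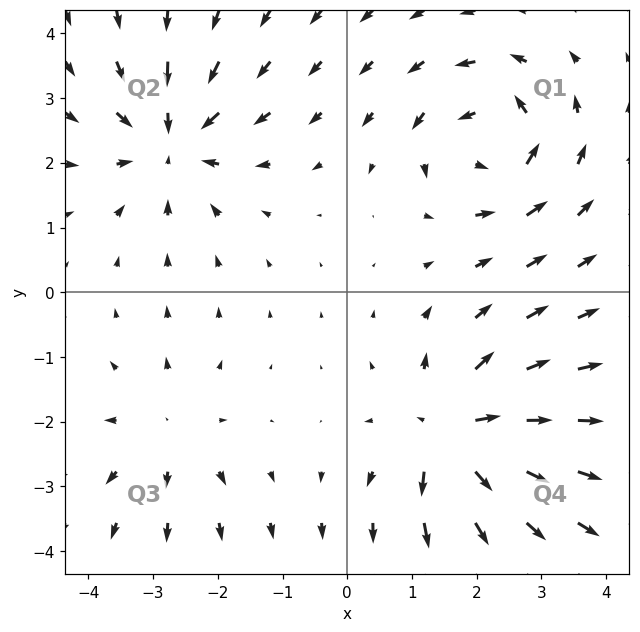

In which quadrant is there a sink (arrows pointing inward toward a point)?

Q2

The sink sits at approximately (-2.7, 2.3), which lies in quadrant Q2. The divergence there is about -5, negative as expected for a sink.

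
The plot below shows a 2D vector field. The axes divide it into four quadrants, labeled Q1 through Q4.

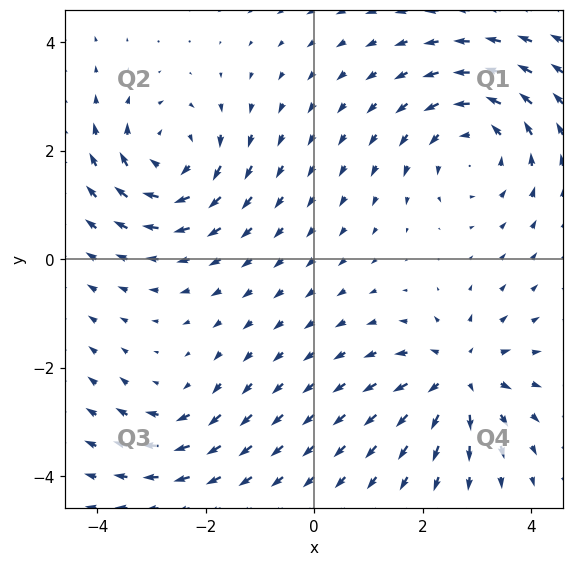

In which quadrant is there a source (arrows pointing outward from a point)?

Q4

The source sits at approximately (2.7, -2.2), which lies in quadrant Q4. The divergence there is about +5, positive as expected for a source.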